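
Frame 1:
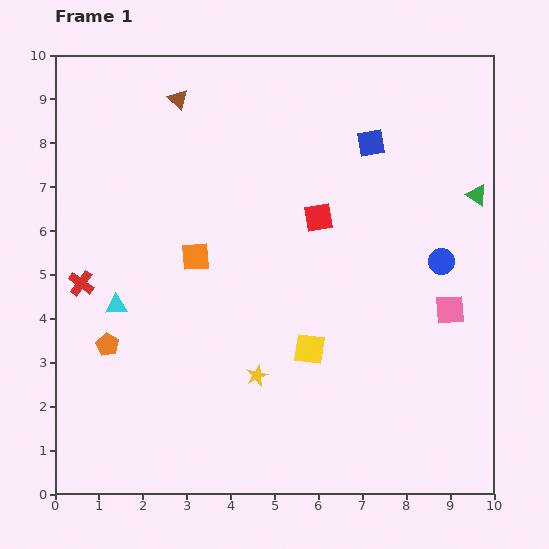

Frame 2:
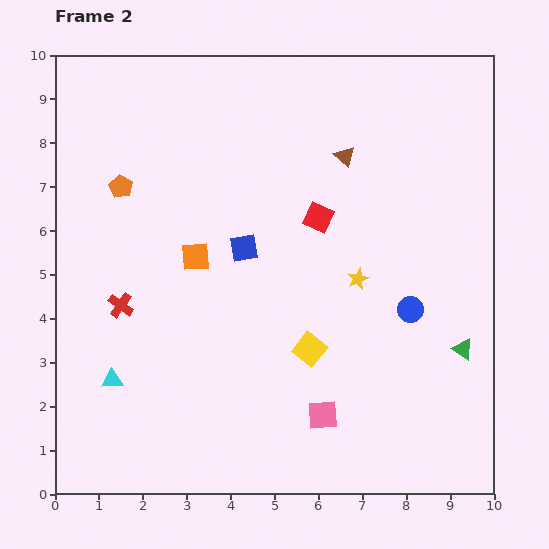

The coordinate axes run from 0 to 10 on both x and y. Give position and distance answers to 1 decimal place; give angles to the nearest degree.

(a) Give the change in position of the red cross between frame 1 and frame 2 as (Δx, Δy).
(0.9, -0.5)

The red cross was at (0.6, 4.8) in frame 1 and (1.5, 4.3) in frame 2.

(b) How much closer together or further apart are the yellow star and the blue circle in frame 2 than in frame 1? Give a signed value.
-3.5

Distance in frame 1: 4.9. Distance in frame 2: 1.4.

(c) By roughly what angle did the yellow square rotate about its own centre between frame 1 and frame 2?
32° clockwise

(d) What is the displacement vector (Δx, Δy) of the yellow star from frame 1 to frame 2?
(2.3, 2.2)

The yellow star was at (4.6, 2.7) in frame 1 and (6.9, 4.9) in frame 2.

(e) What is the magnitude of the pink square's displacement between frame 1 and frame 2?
3.8

The pink square moved from (9.0, 4.2) to (6.1, 1.8), a distance of √(2.9² + 2.4²) ≈ 3.8.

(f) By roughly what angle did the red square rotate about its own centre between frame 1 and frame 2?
35° clockwise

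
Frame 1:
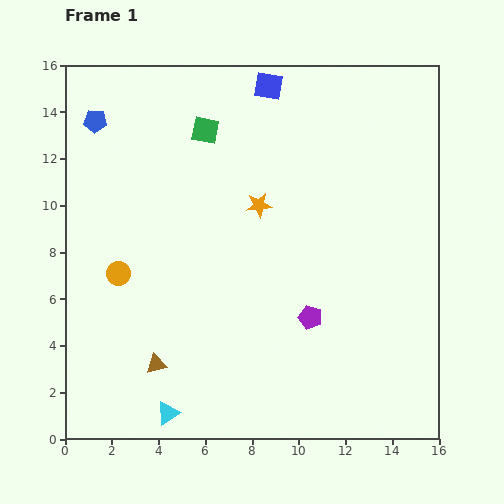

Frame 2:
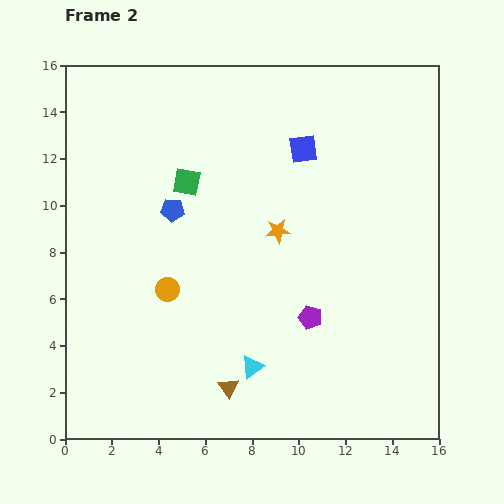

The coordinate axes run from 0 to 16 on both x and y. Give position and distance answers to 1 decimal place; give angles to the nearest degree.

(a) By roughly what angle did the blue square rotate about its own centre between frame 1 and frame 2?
17° counter-clockwise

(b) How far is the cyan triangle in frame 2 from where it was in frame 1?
4.1

The cyan triangle moved from (4.4, 1.1) to (8.0, 3.1), a distance of √(3.6² + 2.0²) ≈ 4.1.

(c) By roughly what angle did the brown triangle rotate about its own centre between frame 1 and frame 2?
50° counter-clockwise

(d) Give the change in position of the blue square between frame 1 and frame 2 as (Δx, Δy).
(1.5, -2.7)

The blue square was at (8.7, 15.1) in frame 1 and (10.2, 12.4) in frame 2.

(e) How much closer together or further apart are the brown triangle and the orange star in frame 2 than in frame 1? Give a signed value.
-1.1

Distance in frame 1: 8.1. Distance in frame 2: 7.0.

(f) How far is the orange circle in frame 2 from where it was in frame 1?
2.2

The orange circle moved from (2.3, 7.1) to (4.4, 6.4), a distance of √(2.1² + 0.7²) ≈ 2.2.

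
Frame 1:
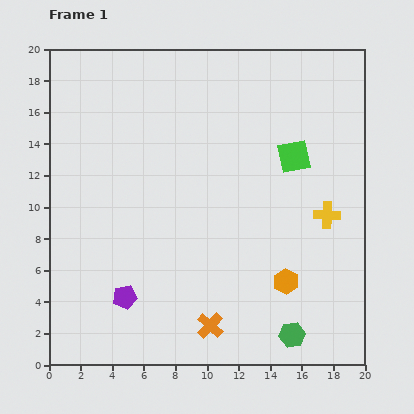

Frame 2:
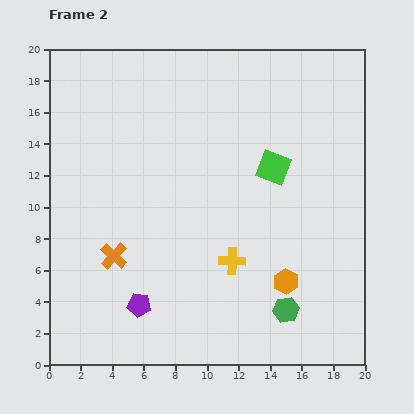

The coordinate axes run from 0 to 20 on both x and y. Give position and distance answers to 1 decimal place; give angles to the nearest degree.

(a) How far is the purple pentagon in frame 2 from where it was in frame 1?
1.0

The purple pentagon moved from (4.8, 4.3) to (5.7, 3.8), a distance of √(0.9² + 0.5²) ≈ 1.0.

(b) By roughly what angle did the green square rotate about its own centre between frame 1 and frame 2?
32° clockwise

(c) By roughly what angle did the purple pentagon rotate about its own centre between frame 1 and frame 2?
18° clockwise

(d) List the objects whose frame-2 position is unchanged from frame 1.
the orange hexagon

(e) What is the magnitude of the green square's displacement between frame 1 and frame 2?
1.5

The green square moved from (15.5, 13.2) to (14.2, 12.5), a distance of √(1.3² + 0.7²) ≈ 1.5.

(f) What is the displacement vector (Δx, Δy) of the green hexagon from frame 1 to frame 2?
(-0.4, 1.6)

The green hexagon was at (15.4, 1.9) in frame 1 and (15.0, 3.5) in frame 2.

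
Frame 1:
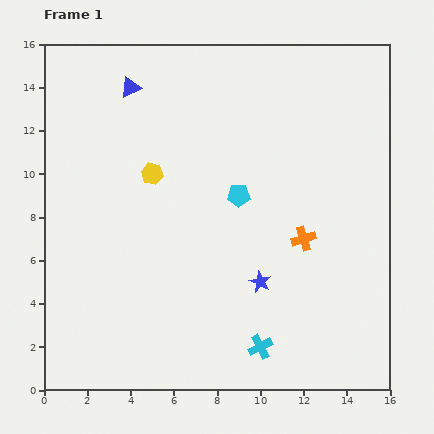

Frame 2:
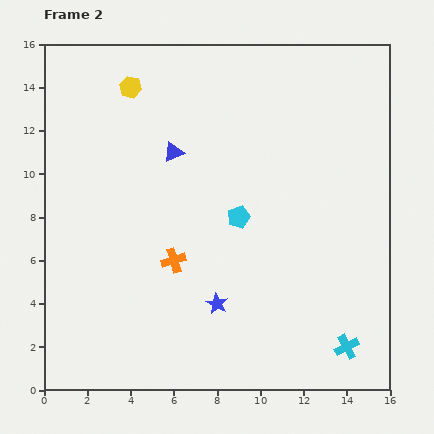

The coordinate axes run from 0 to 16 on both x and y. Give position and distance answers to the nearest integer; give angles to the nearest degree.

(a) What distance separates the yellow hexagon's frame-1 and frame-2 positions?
4

The yellow hexagon moved from (5, 10) to (4, 14), a distance of √(1² + 4²) ≈ 4.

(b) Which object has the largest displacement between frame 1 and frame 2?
the orange cross

(moved 6; next 4)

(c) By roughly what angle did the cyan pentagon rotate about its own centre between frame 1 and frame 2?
19° counter-clockwise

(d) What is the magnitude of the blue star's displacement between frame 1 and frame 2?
2

The blue star moved from (10, 5) to (8, 4), a distance of √(2² + 1²) ≈ 2.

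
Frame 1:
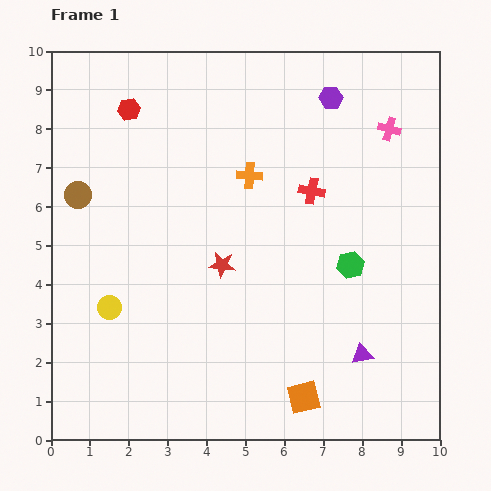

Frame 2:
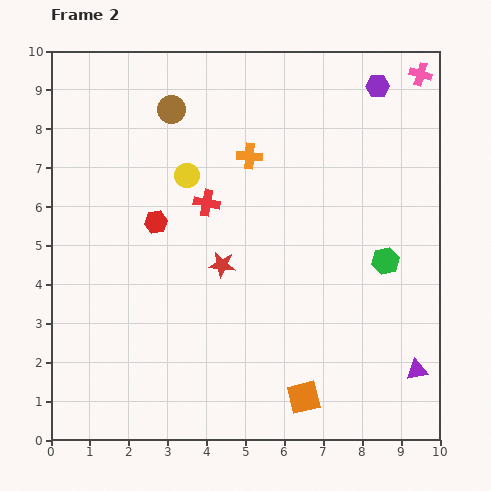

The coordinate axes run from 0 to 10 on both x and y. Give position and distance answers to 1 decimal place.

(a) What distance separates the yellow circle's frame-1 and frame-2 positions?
3.9

The yellow circle moved from (1.5, 3.4) to (3.5, 6.8), a distance of √(2.0² + 3.4²) ≈ 3.9.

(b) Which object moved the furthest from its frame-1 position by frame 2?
the yellow circle

(moved 3.9; next 3.3)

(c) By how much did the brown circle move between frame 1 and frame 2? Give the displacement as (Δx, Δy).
(2.4, 2.2)

The brown circle was at (0.7, 6.3) in frame 1 and (3.1, 8.5) in frame 2.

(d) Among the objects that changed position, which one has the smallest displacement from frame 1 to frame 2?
the orange cross

(moved 0.5)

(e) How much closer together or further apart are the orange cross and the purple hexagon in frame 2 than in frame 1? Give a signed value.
+0.9

Distance in frame 1: 2.9. Distance in frame 2: 3.8.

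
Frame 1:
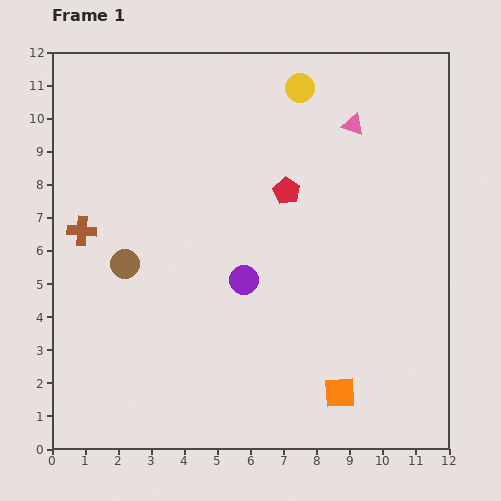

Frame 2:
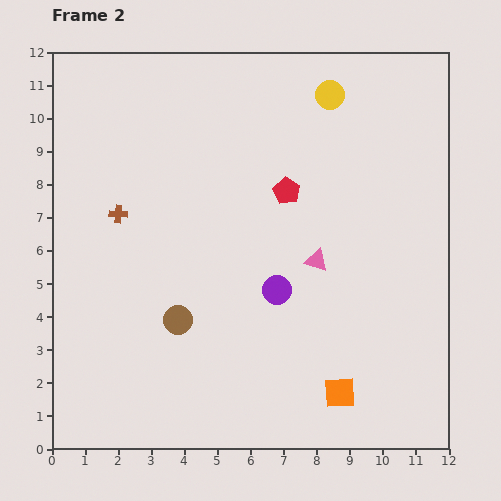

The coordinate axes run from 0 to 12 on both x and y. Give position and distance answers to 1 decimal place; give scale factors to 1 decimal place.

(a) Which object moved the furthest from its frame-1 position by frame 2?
the pink triangle

(moved 4.2; next 2.3)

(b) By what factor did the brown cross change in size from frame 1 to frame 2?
0.6×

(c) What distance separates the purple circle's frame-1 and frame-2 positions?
1.0

The purple circle moved from (5.8, 5.1) to (6.8, 4.8), a distance of √(1.0² + 0.3²) ≈ 1.0.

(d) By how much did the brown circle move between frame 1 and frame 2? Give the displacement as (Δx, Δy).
(1.6, -1.7)

The brown circle was at (2.2, 5.6) in frame 1 and (3.8, 3.9) in frame 2.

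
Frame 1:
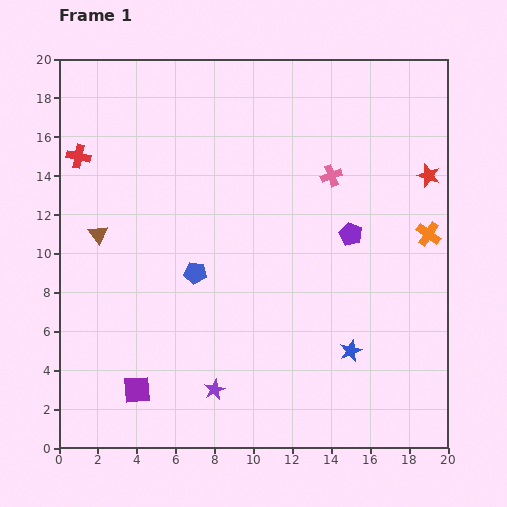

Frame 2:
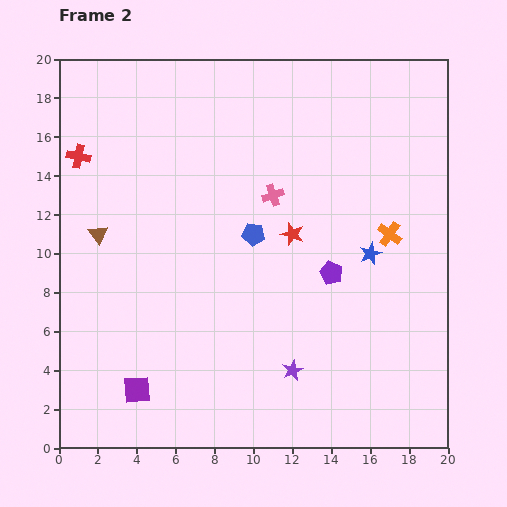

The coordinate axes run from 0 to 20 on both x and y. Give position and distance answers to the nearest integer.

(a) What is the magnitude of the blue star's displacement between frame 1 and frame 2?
5

The blue star moved from (15, 5) to (16, 10), a distance of √(1² + 5²) ≈ 5.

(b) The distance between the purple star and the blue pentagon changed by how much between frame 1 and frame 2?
+1

Distance in frame 1: 6. Distance in frame 2: 7.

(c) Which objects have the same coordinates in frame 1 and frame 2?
the red cross, the brown triangle, the purple square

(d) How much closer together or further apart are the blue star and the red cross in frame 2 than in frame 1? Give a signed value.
-1

Distance in frame 1: 17. Distance in frame 2: 16.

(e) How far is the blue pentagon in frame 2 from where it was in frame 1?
4

The blue pentagon moved from (7, 9) to (10, 11), a distance of √(3² + 2²) ≈ 4.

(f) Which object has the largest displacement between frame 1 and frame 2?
the red star

(moved 8; next 5)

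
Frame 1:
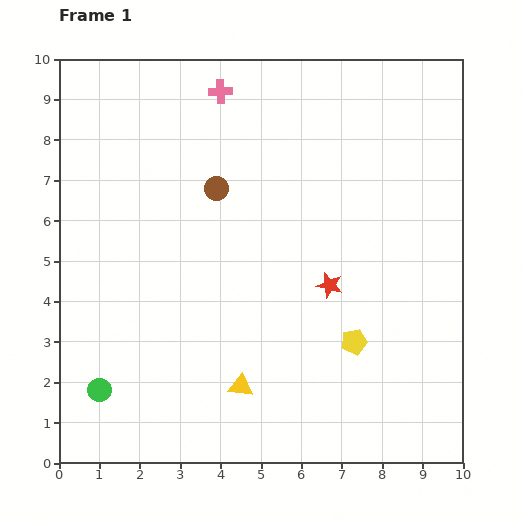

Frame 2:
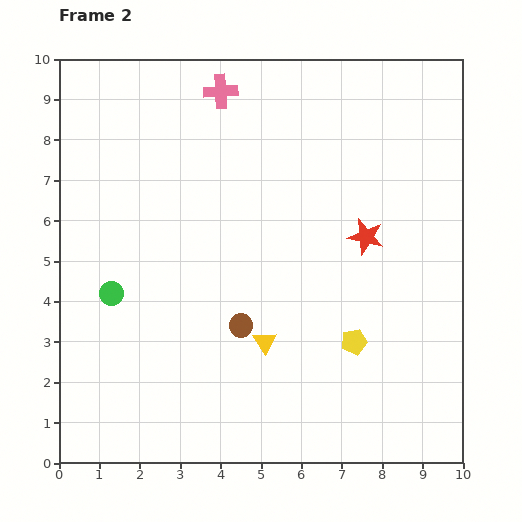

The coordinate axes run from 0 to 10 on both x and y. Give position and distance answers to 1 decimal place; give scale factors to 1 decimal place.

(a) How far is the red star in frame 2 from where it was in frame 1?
1.5

The red star moved from (6.7, 4.4) to (7.6, 5.6), a distance of √(0.9² + 1.2²) ≈ 1.5.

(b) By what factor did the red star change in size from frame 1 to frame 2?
1.4×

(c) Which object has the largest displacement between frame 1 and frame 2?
the brown circle

(moved 3.5; next 2.4)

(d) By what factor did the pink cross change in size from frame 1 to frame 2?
1.4×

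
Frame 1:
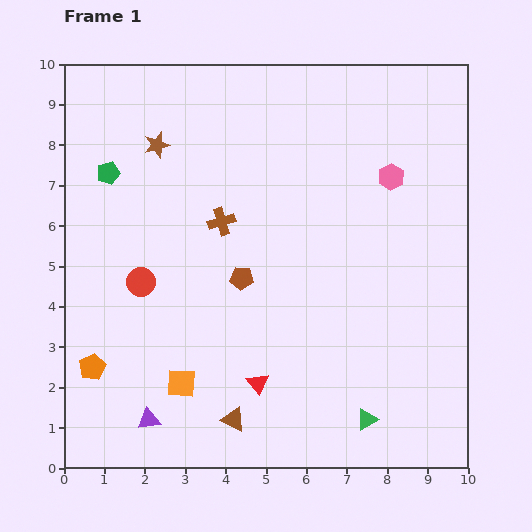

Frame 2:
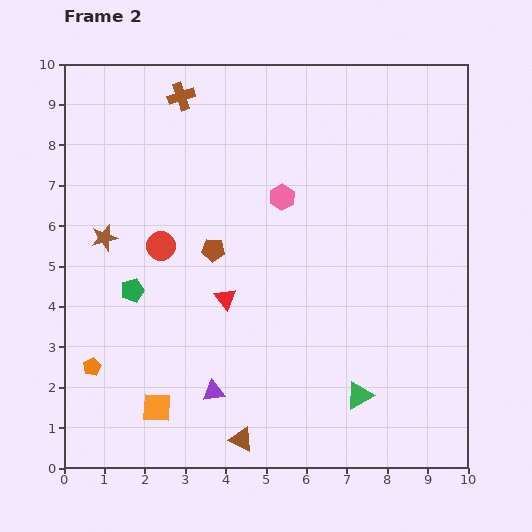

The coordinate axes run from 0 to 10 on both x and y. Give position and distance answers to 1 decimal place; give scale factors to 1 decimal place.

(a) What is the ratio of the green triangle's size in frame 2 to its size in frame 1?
1.3×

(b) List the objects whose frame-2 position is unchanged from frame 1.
the orange pentagon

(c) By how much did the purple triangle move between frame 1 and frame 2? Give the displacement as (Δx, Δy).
(1.6, 0.7)

The purple triangle was at (2.1, 1.2) in frame 1 and (3.7, 1.9) in frame 2.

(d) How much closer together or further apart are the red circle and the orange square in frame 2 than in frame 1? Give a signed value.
+1.3

Distance in frame 1: 2.7. Distance in frame 2: 4.0.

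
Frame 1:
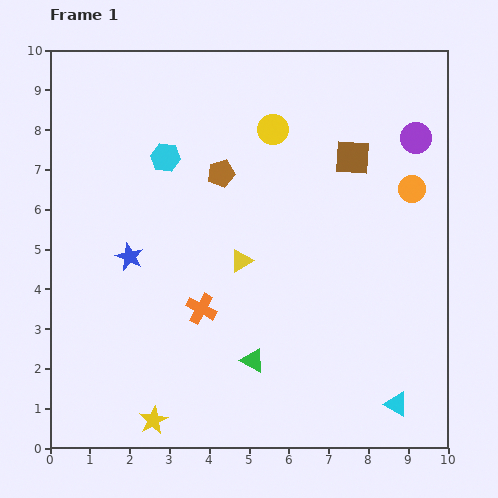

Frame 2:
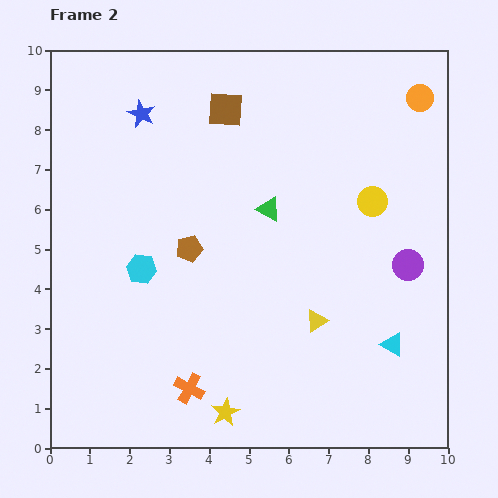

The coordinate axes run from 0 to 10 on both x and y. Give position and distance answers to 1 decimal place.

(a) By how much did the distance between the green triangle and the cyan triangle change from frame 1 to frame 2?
+0.8

Distance in frame 1: 3.8. Distance in frame 2: 4.6.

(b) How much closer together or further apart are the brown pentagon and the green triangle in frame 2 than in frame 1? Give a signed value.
-2.6

Distance in frame 1: 4.8. Distance in frame 2: 2.2.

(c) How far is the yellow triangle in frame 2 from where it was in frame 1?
2.4

The yellow triangle moved from (4.8, 4.7) to (6.7, 3.2), a distance of √(1.9² + 1.5²) ≈ 2.4.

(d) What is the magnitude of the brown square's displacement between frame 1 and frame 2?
3.4

The brown square moved from (7.6, 7.3) to (4.4, 8.5), a distance of √(3.2² + 1.2²) ≈ 3.4.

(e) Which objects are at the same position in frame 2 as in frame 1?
none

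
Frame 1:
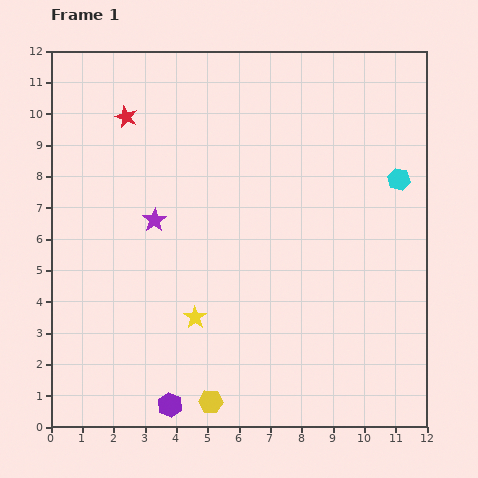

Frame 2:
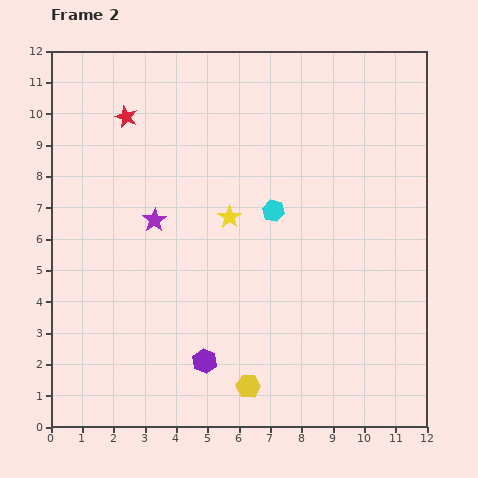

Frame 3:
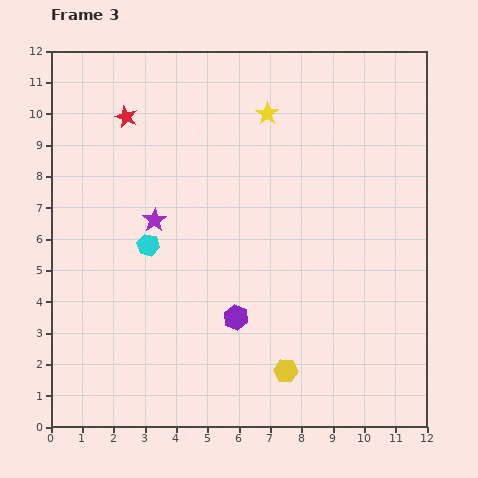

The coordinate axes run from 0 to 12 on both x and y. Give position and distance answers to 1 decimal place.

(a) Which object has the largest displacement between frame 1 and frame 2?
the cyan hexagon

(moved 4.1; next 3.4)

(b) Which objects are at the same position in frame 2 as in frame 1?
the red star, the purple star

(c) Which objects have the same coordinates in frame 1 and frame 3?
the red star, the purple star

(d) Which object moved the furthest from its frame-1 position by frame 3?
the cyan hexagon

(moved 8.3; next 6.9)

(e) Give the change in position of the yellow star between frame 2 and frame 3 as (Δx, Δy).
(1.2, 3.3)

The yellow star was at (5.7, 6.7) in frame 2 and (6.9, 10.0) in frame 3.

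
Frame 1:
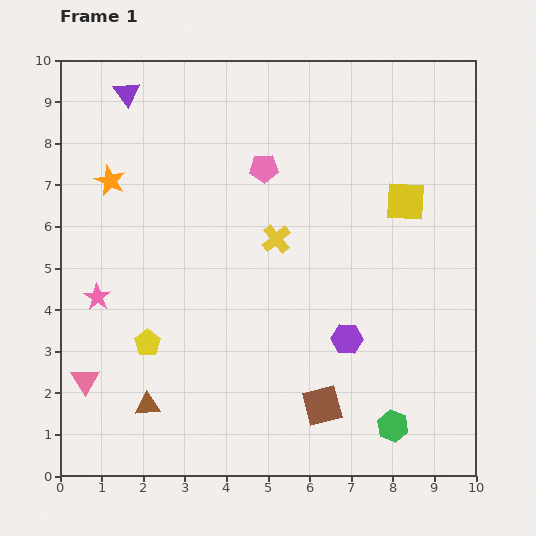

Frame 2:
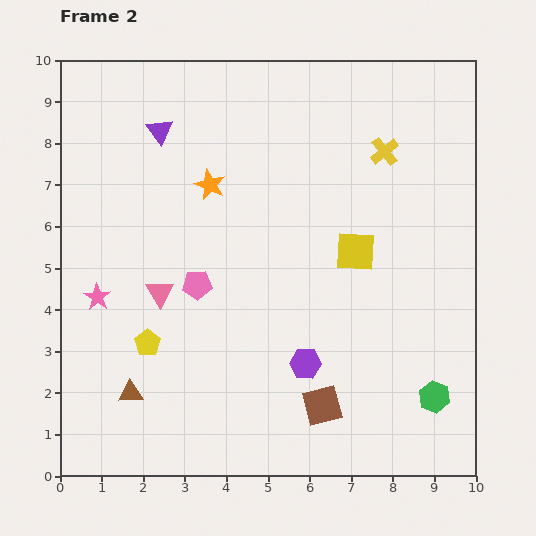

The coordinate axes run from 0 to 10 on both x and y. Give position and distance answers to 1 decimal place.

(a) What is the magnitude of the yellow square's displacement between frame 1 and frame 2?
1.7

The yellow square moved from (8.3, 6.6) to (7.1, 5.4), a distance of √(1.2² + 1.2²) ≈ 1.7.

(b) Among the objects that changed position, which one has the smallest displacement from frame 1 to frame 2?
the brown triangle

(moved 0.5)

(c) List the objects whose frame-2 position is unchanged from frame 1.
the pink star, the yellow pentagon, the brown square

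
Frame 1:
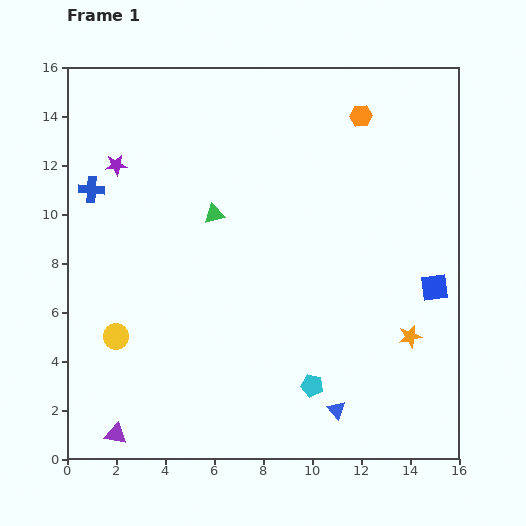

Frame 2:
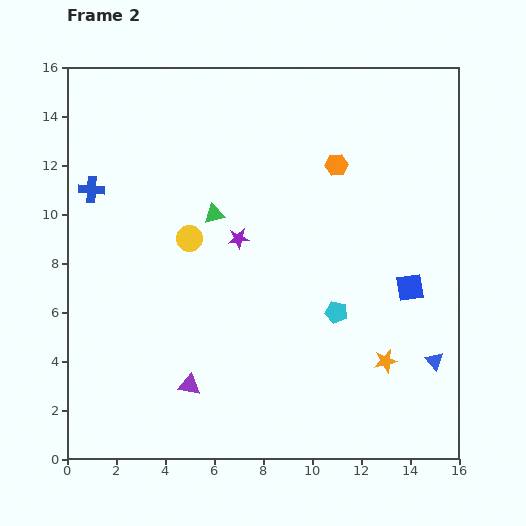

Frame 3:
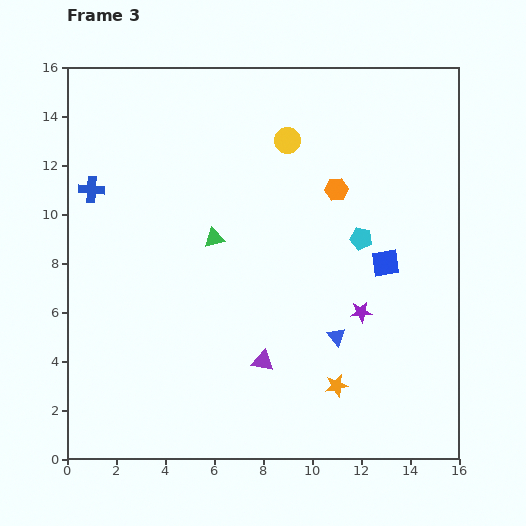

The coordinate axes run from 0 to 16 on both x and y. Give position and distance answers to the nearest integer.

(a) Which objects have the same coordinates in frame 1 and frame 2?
the green triangle, the blue cross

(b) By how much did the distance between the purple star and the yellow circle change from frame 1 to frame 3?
+1

Distance in frame 1: 7. Distance in frame 3: 8.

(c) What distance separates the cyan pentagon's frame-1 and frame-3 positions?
6

The cyan pentagon moved from (10, 3) to (12, 9), a distance of √(2² + 6²) ≈ 6.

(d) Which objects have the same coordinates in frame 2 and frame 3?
the blue cross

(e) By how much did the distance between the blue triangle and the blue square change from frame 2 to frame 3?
+1

Distance in frame 2: 3. Distance in frame 3: 4.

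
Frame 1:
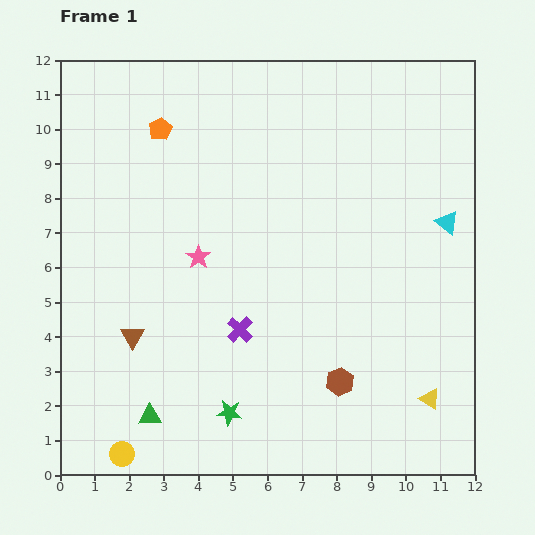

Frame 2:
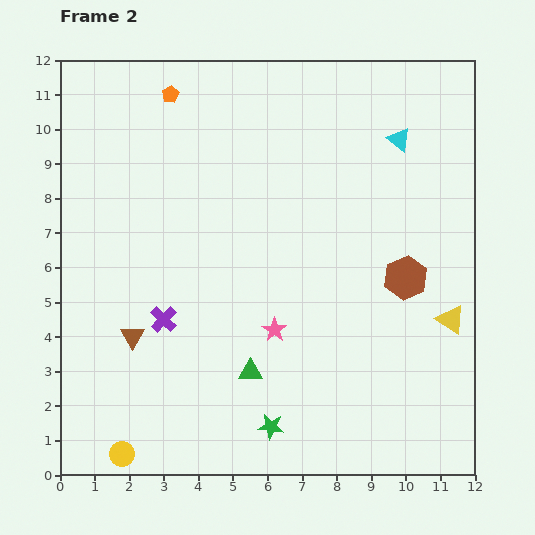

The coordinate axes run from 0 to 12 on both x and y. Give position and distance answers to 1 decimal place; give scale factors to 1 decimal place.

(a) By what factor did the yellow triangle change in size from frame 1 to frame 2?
1.4×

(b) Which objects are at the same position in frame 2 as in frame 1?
the brown triangle, the yellow circle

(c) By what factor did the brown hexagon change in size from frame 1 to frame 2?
1.6×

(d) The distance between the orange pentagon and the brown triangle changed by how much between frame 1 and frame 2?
+1.0

Distance in frame 1: 6.1. Distance in frame 2: 7.1.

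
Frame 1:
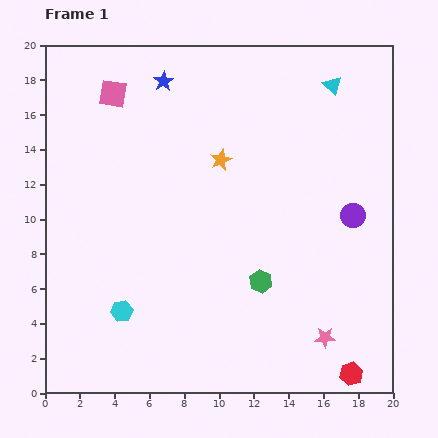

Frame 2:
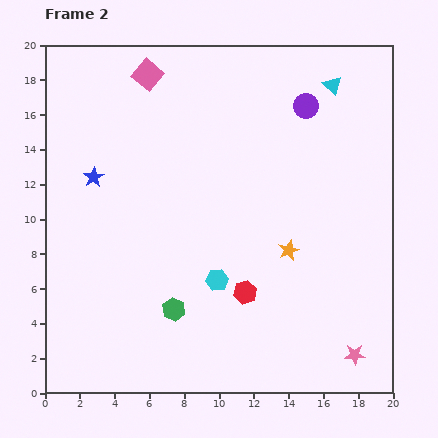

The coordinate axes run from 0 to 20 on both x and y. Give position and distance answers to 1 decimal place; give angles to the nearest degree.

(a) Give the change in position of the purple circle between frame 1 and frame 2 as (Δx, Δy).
(-2.7, 6.3)

The purple circle was at (17.7, 10.2) in frame 1 and (15.0, 16.5) in frame 2.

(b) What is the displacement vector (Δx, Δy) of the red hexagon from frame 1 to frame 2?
(-6.1, 4.7)

The red hexagon was at (17.6, 1.1) in frame 1 and (11.5, 5.8) in frame 2.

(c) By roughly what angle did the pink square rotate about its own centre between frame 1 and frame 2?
31° clockwise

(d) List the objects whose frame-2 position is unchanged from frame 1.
the cyan triangle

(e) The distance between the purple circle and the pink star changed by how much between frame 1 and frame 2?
+7.4

Distance in frame 1: 7.2. Distance in frame 2: 14.6.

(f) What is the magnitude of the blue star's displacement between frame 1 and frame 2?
6.8

The blue star moved from (6.8, 17.9) to (2.8, 12.4), a distance of √(4.0² + 5.5²) ≈ 6.8.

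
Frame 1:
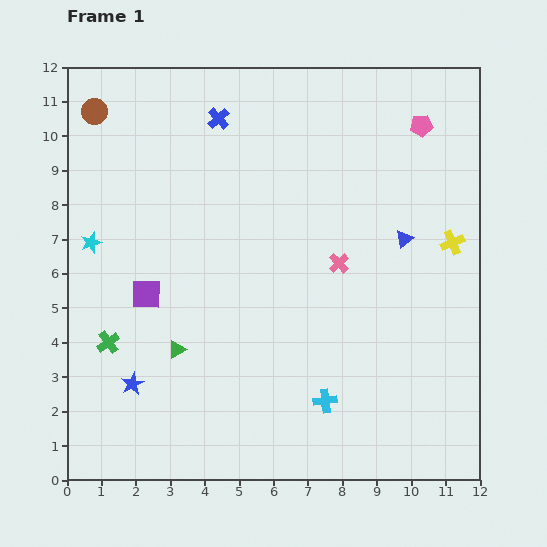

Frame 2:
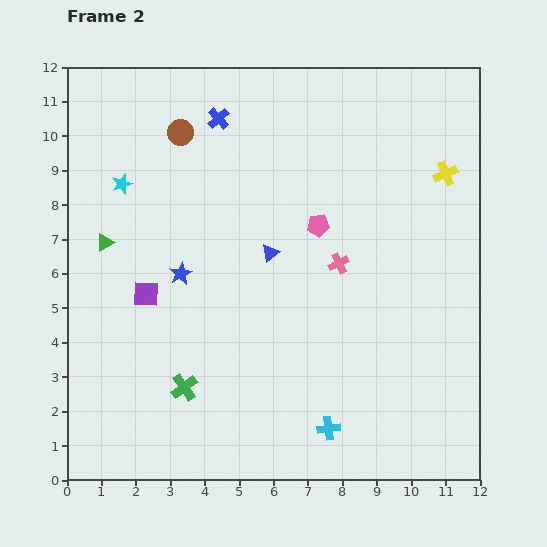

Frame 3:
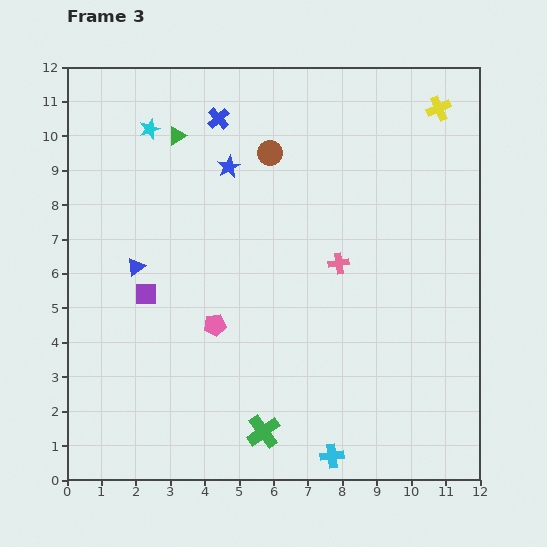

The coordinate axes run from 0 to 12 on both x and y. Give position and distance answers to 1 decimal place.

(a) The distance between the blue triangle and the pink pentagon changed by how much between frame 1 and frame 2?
-1.7

Distance in frame 1: 3.3. Distance in frame 2: 1.6.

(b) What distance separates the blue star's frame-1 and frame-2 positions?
3.5

The blue star moved from (1.9, 2.8) to (3.3, 6.0), a distance of √(1.4² + 3.2²) ≈ 3.5.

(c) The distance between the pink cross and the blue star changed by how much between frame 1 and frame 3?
-2.6

Distance in frame 1: 6.9. Distance in frame 3: 4.3.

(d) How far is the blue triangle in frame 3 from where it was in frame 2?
3.9

The blue triangle moved from (5.9, 6.6) to (2.0, 6.2), a distance of √(3.9² + 0.4²) ≈ 3.9.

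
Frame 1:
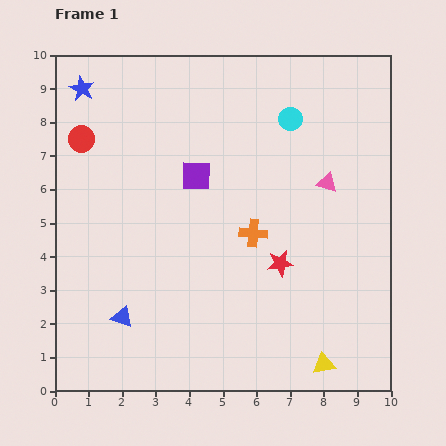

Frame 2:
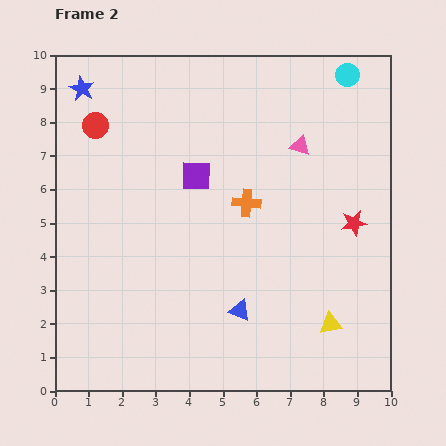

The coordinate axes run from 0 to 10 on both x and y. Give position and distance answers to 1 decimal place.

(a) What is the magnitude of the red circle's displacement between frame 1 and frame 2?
0.6

The red circle moved from (0.8, 7.5) to (1.2, 7.9), a distance of √(0.4² + 0.4²) ≈ 0.6.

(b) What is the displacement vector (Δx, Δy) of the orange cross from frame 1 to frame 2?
(-0.2, 0.9)

The orange cross was at (5.9, 4.7) in frame 1 and (5.7, 5.6) in frame 2.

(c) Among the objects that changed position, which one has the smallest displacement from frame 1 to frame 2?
the red circle

(moved 0.6)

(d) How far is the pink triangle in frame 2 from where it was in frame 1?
1.4

The pink triangle moved from (8.1, 6.2) to (7.3, 7.3), a distance of √(0.8² + 1.1²) ≈ 1.4.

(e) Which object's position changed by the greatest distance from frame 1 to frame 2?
the blue triangle

(moved 3.5; next 2.5)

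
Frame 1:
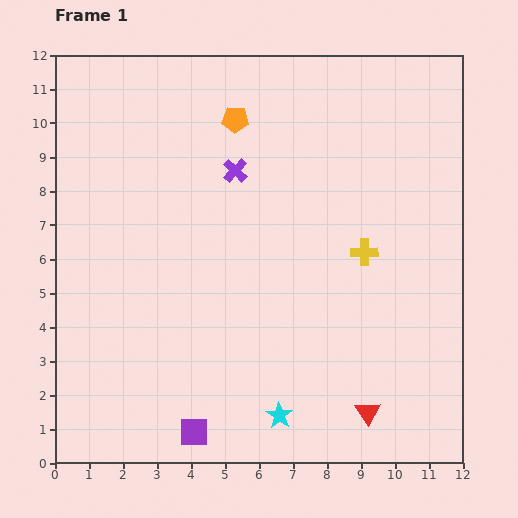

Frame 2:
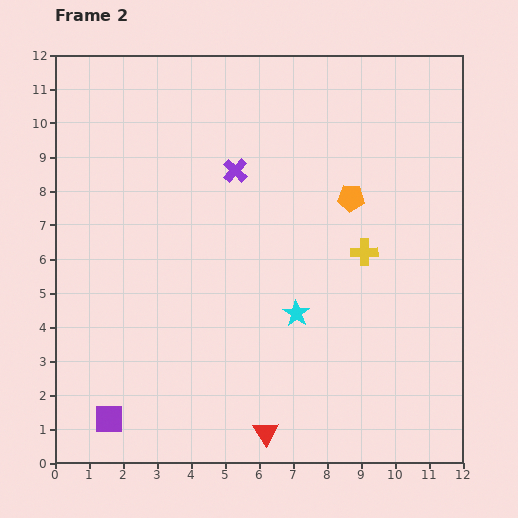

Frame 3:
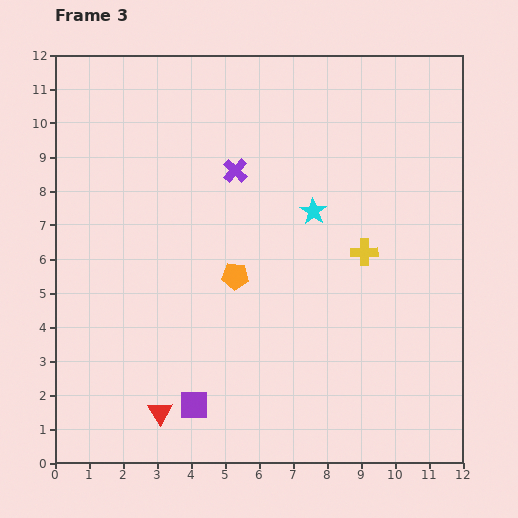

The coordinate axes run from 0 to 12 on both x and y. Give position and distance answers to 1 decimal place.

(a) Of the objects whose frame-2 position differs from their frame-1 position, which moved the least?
the purple square

(moved 2.5)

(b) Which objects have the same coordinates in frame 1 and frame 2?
the purple cross, the yellow cross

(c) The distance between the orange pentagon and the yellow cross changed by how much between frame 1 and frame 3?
-1.5

Distance in frame 1: 5.4. Distance in frame 3: 3.9.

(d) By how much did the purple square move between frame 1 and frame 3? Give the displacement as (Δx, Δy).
(0.0, 0.8)

The purple square was at (4.1, 0.9) in frame 1 and (4.1, 1.7) in frame 3.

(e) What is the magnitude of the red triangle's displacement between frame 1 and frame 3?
6.1

The red triangle moved from (9.2, 1.5) to (3.1, 1.5), a distance of √(6.1² + 0.0²) ≈ 6.1.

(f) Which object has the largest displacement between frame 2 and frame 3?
the orange pentagon

(moved 4.1; next 3.2)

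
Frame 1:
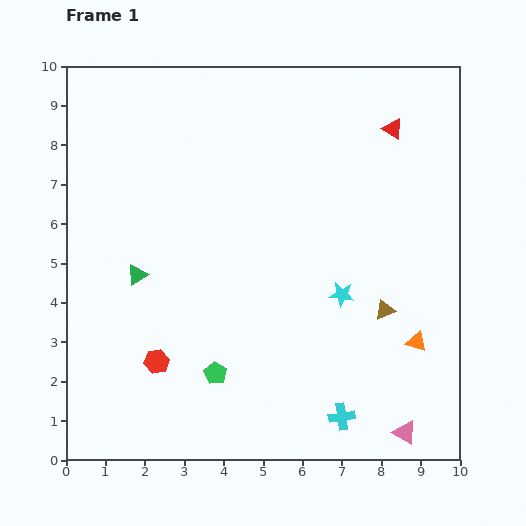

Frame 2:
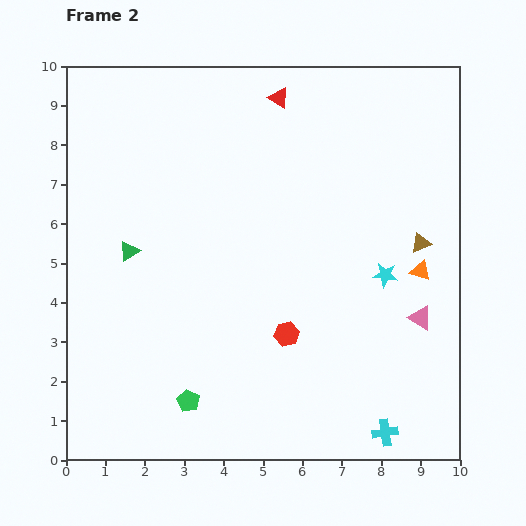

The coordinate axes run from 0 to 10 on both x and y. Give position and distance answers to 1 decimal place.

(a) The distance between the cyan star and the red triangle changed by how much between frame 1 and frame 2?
+0.8

Distance in frame 1: 4.4. Distance in frame 2: 5.2.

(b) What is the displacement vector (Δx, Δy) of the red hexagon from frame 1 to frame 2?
(3.3, 0.7)

The red hexagon was at (2.3, 2.5) in frame 1 and (5.6, 3.2) in frame 2.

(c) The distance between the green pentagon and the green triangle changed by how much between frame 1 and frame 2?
+0.9

Distance in frame 1: 3.2. Distance in frame 2: 4.1.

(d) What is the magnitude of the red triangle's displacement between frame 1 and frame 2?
3.0

The red triangle moved from (8.3, 8.4) to (5.4, 9.2), a distance of √(2.9² + 0.8²) ≈ 3.0.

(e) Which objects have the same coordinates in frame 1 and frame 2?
none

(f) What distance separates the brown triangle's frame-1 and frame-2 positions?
1.9

The brown triangle moved from (8.1, 3.8) to (9.0, 5.5), a distance of √(0.9² + 1.7²) ≈ 1.9.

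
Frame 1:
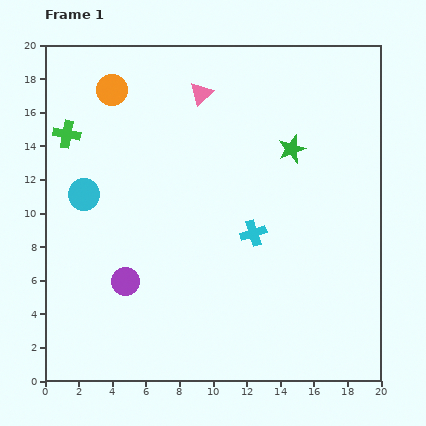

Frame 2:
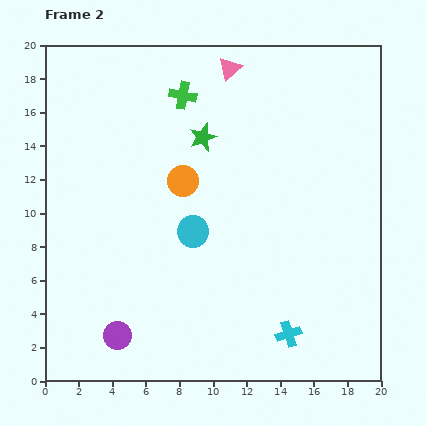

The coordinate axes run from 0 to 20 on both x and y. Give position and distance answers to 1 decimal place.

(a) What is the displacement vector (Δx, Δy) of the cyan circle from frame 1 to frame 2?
(6.5, -2.2)

The cyan circle was at (2.3, 11.1) in frame 1 and (8.8, 8.9) in frame 2.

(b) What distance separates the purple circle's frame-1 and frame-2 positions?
3.2

The purple circle moved from (4.8, 5.9) to (4.3, 2.7), a distance of √(0.5² + 3.2²) ≈ 3.2.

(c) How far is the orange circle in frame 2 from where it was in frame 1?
6.8

The orange circle moved from (4.0, 17.3) to (8.2, 11.9), a distance of √(4.2² + 5.4²) ≈ 6.8.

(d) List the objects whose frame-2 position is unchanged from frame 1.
none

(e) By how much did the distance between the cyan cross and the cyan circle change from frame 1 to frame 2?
-2.1

Distance in frame 1: 10.4. Distance in frame 2: 8.3.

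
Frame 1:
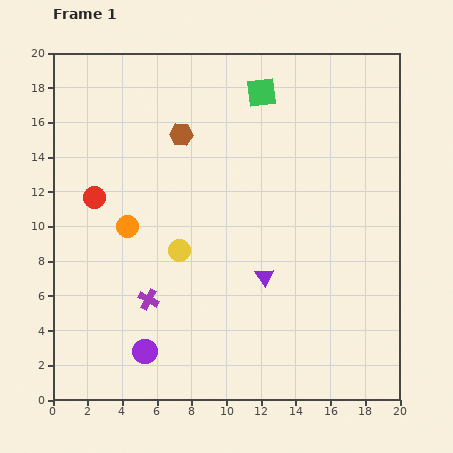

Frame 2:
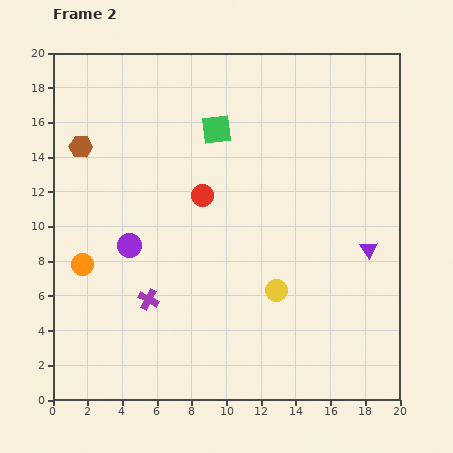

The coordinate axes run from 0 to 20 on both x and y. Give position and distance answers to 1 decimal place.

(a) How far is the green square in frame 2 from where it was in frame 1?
3.3

The green square moved from (12.0, 17.7) to (9.4, 15.6), a distance of √(2.6² + 2.1²) ≈ 3.3.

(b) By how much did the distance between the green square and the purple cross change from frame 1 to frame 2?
-3.1

Distance in frame 1: 13.6. Distance in frame 2: 10.5.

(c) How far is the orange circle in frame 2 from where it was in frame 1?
3.4

The orange circle moved from (4.3, 10.0) to (1.7, 7.8), a distance of √(2.6² + 2.2²) ≈ 3.4.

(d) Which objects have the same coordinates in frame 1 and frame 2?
the purple cross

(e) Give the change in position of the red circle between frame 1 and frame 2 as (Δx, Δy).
(6.2, 0.1)

The red circle was at (2.4, 11.7) in frame 1 and (8.6, 11.8) in frame 2.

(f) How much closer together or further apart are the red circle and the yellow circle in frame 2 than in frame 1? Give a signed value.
+1.2

Distance in frame 1: 5.8. Distance in frame 2: 7.0.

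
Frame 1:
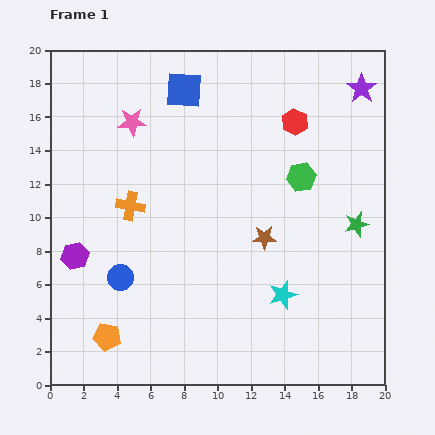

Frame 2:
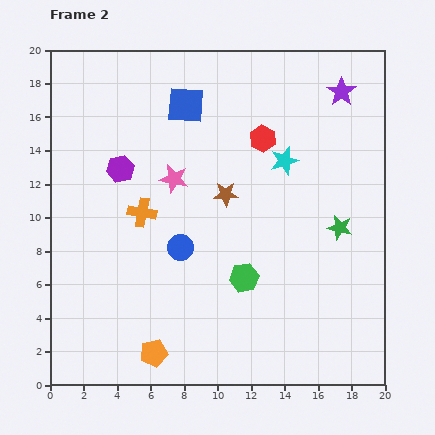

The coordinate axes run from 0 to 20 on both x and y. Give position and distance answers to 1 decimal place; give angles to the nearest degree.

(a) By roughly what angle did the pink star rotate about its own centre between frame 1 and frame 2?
16° clockwise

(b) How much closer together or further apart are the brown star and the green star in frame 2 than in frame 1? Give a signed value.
+1.5

Distance in frame 1: 5.6. Distance in frame 2: 7.1.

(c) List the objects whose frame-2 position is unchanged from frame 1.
none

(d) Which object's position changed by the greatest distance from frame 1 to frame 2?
the cyan star

(moved 8.0; next 6.9)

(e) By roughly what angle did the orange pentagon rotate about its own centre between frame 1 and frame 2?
21° counter-clockwise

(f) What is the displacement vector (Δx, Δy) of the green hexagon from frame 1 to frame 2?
(-3.4, -6.0)

The green hexagon was at (15.0, 12.4) in frame 1 and (11.6, 6.4) in frame 2.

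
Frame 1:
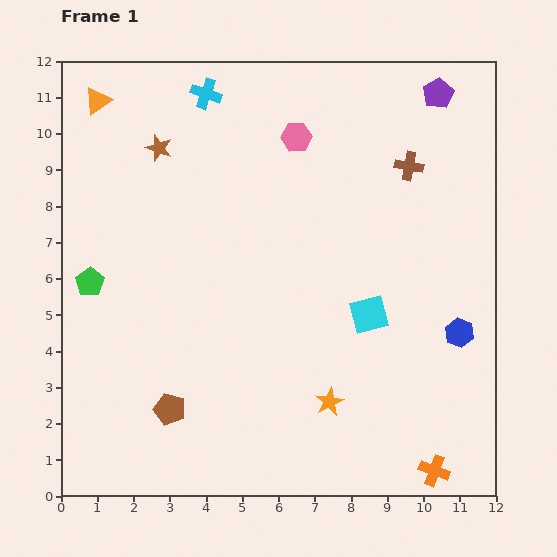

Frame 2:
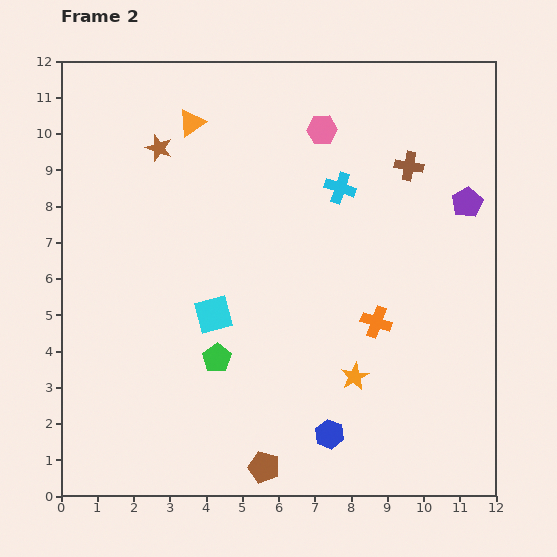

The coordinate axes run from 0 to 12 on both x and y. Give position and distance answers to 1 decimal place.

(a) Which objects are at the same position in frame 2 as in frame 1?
the brown cross, the brown star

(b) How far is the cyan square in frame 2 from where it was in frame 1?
4.3

The cyan square moved from (8.5, 5.0) to (4.2, 5.0), a distance of √(4.3² + 0.0²) ≈ 4.3.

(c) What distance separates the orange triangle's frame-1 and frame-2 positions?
2.7

The orange triangle moved from (1.0, 10.9) to (3.6, 10.3), a distance of √(2.6² + 0.6²) ≈ 2.7.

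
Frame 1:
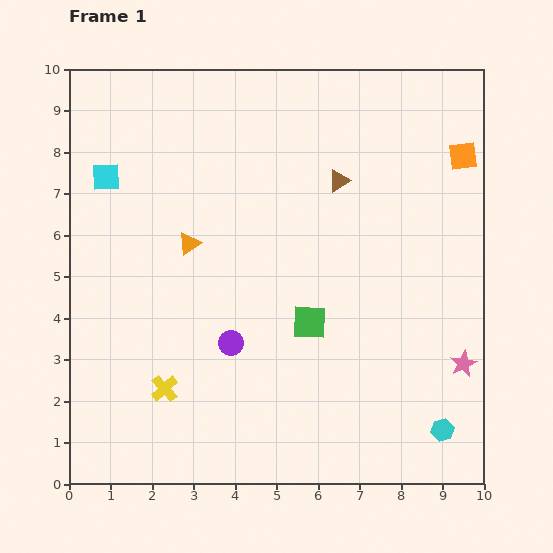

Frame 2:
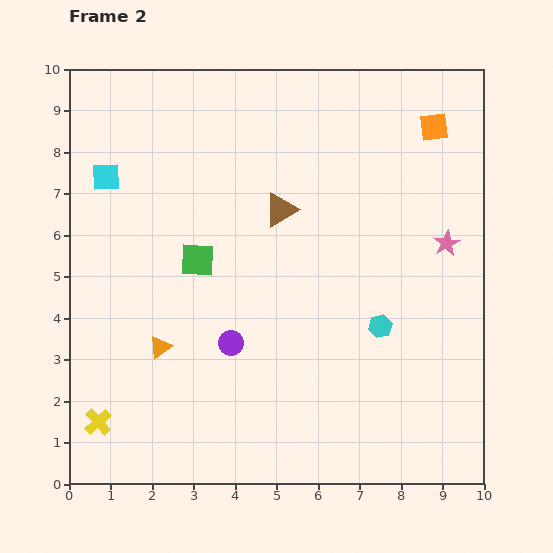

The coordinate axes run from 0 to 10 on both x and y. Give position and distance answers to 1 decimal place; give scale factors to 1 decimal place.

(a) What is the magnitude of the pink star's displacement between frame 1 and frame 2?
2.9

The pink star moved from (9.5, 2.9) to (9.1, 5.8), a distance of √(0.4² + 2.9²) ≈ 2.9.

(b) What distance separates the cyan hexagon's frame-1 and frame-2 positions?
2.9

The cyan hexagon moved from (9.0, 1.3) to (7.5, 3.8), a distance of √(1.5² + 2.5²) ≈ 2.9.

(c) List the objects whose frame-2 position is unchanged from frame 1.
the purple circle, the cyan square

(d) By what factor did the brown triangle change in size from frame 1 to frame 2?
1.5×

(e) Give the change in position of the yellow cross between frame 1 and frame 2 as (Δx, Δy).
(-1.6, -0.8)

The yellow cross was at (2.3, 2.3) in frame 1 and (0.7, 1.5) in frame 2.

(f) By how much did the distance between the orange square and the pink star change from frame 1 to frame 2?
-2.2

Distance in frame 1: 5.0. Distance in frame 2: 2.8.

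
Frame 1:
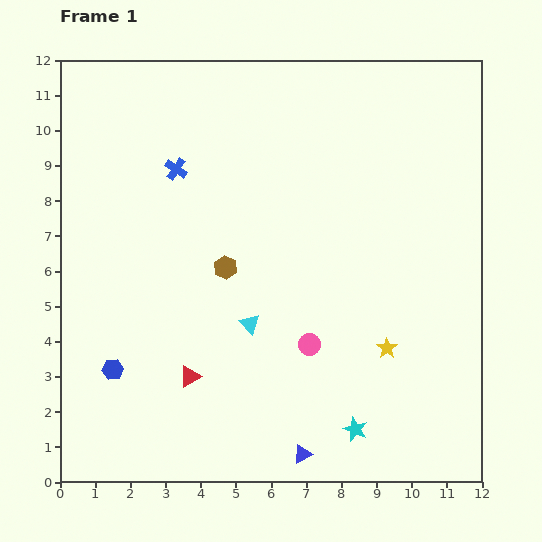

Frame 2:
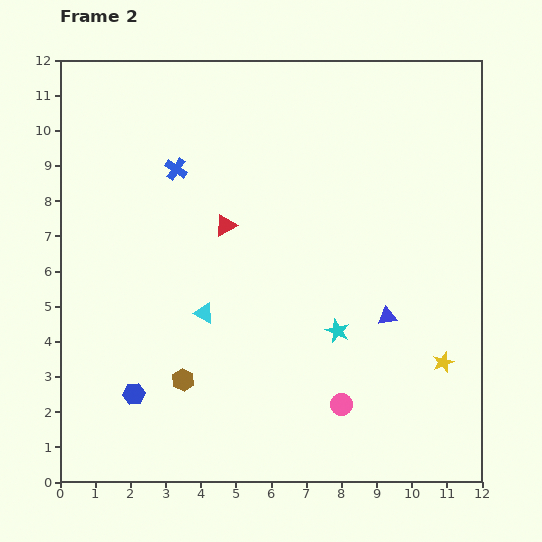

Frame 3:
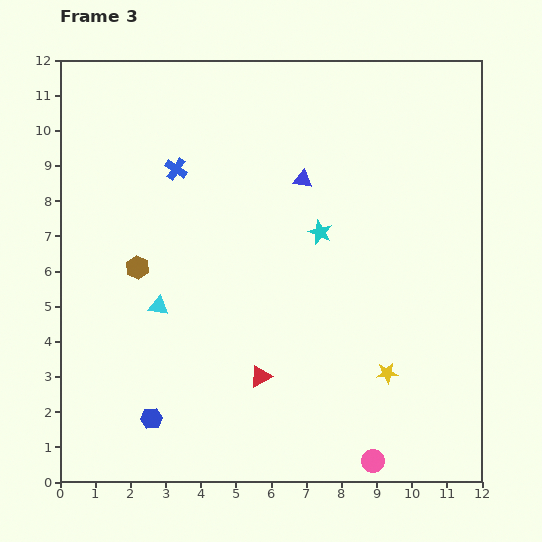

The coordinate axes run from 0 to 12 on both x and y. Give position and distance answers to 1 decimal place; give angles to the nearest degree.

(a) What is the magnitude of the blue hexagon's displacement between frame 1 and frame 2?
0.9

The blue hexagon moved from (1.5, 3.2) to (2.1, 2.5), a distance of √(0.6² + 0.7²) ≈ 0.9.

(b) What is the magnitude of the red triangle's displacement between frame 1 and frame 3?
2.0

The red triangle moved from (3.7, 3.0) to (5.7, 3.0), a distance of √(2.0² + 0.0²) ≈ 2.0.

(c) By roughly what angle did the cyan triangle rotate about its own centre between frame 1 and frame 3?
40° counter-clockwise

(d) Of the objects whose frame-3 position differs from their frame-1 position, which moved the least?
the yellow star

(moved 0.7)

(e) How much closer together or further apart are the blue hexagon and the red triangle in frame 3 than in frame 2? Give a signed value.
-2.2

Distance in frame 2: 5.5. Distance in frame 3: 3.3.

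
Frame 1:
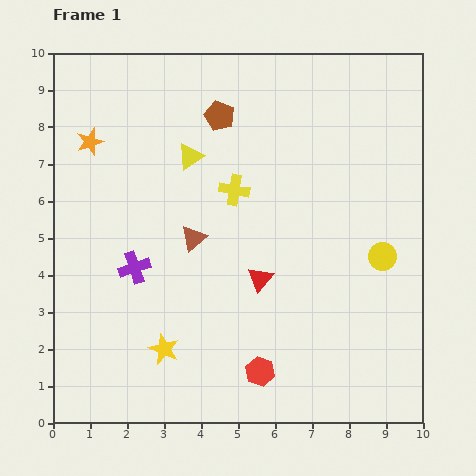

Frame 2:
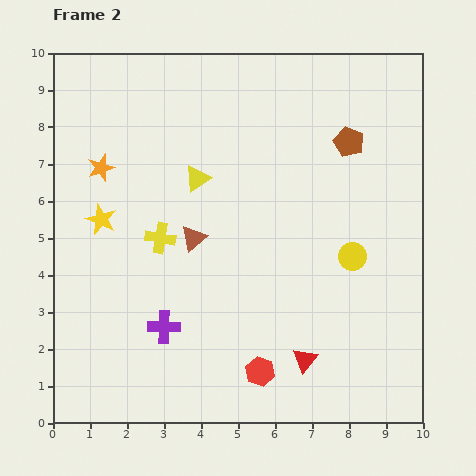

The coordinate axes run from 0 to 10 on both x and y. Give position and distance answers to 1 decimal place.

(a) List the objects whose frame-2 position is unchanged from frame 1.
the brown triangle, the red hexagon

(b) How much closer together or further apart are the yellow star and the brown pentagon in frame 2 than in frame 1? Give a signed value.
+0.5

Distance in frame 1: 6.5. Distance in frame 2: 7.0.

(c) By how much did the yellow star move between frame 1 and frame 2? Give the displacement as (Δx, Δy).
(-1.7, 3.5)

The yellow star was at (3.0, 2.0) in frame 1 and (1.3, 5.5) in frame 2.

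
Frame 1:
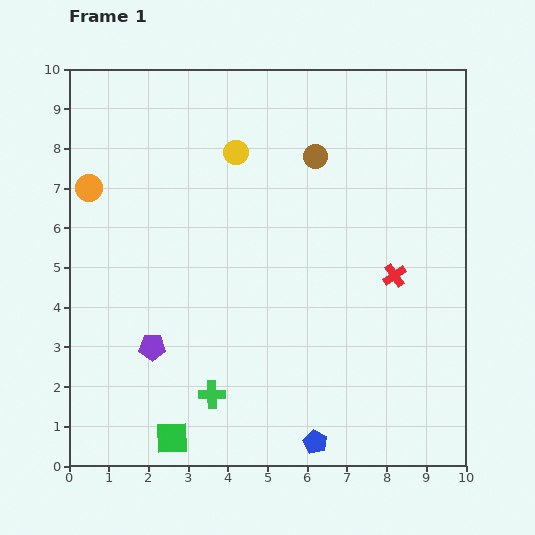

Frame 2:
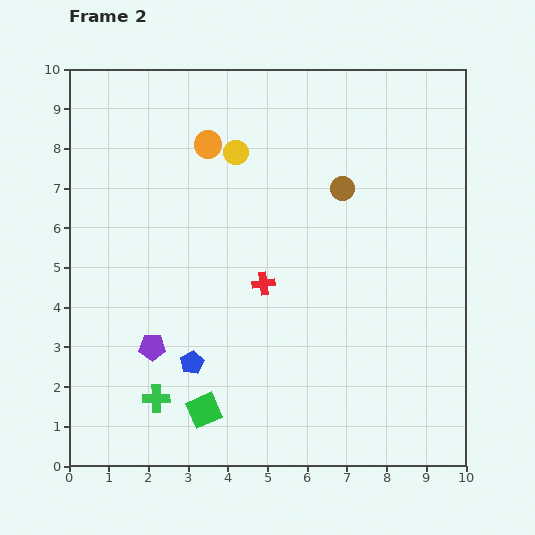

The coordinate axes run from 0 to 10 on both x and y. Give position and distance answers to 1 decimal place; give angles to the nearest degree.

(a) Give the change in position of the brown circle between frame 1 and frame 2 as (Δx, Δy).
(0.7, -0.8)

The brown circle was at (6.2, 7.8) in frame 1 and (6.9, 7.0) in frame 2.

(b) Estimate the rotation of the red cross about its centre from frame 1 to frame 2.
29° clockwise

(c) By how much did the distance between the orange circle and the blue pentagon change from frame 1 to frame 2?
-3.1

Distance in frame 1: 8.6. Distance in frame 2: 5.5.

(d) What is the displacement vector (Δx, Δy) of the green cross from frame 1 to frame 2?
(-1.4, -0.1)

The green cross was at (3.6, 1.8) in frame 1 and (2.2, 1.7) in frame 2.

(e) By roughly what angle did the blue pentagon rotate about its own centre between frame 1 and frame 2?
18° clockwise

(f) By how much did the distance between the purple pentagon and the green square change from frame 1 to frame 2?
-0.3

Distance in frame 1: 2.4. Distance in frame 2: 2.1.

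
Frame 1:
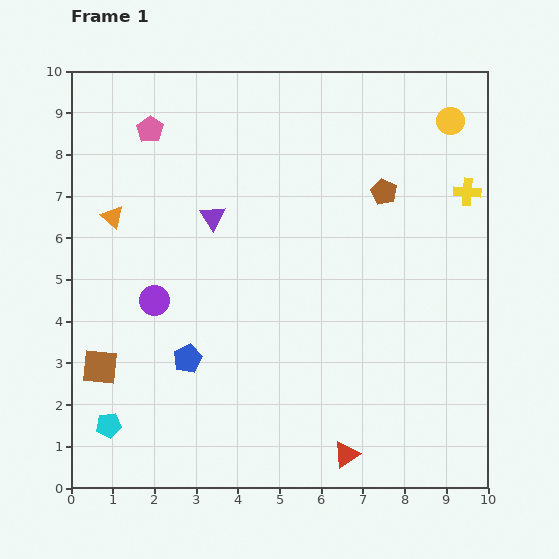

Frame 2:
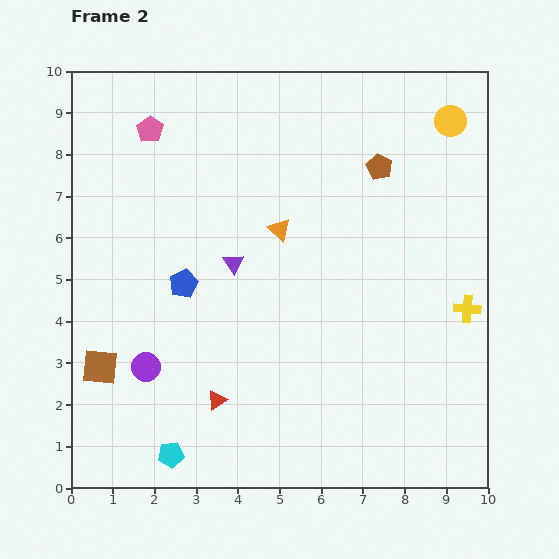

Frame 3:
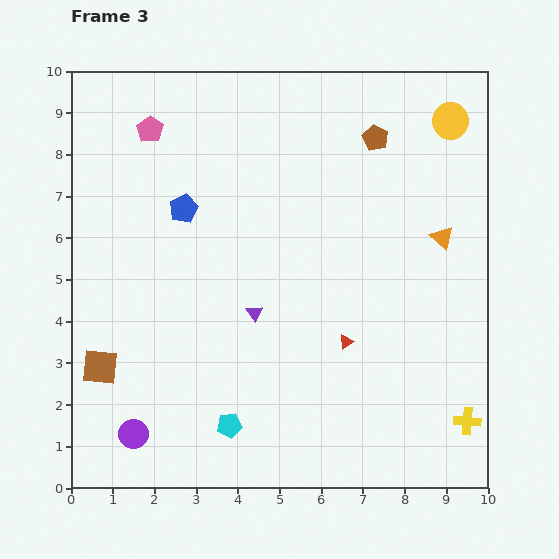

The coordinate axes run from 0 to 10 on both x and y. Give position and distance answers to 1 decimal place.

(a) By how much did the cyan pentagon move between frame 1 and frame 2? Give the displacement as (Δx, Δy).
(1.5, -0.7)

The cyan pentagon was at (0.9, 1.5) in frame 1 and (2.4, 0.8) in frame 2.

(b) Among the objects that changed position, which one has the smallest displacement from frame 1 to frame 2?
the brown pentagon

(moved 0.6)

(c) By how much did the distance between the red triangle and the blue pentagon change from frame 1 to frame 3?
+0.6

Distance in frame 1: 4.4. Distance in frame 3: 5.0.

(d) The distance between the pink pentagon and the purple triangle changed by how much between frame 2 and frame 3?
+1.3

Distance in frame 2: 3.8. Distance in frame 3: 5.1.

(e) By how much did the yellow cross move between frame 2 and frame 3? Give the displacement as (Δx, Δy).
(0.0, -2.7)

The yellow cross was at (9.5, 4.3) in frame 2 and (9.5, 1.6) in frame 3.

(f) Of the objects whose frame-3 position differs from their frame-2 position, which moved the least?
the brown pentagon

(moved 0.7)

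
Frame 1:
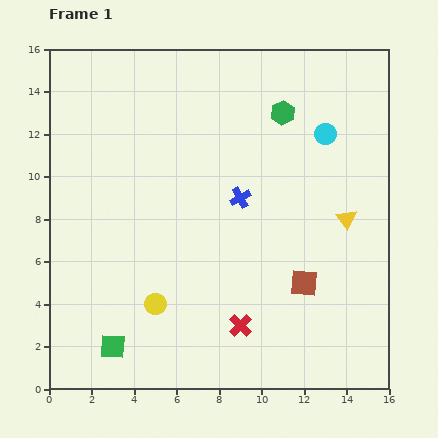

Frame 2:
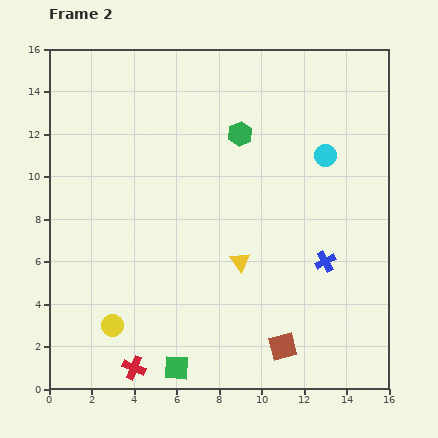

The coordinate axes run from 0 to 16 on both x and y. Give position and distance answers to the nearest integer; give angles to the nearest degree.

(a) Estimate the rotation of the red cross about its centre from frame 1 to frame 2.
24° counter-clockwise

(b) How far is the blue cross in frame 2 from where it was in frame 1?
5

The blue cross moved from (9, 9) to (13, 6), a distance of √(4² + 3²) ≈ 5.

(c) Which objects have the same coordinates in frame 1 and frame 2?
none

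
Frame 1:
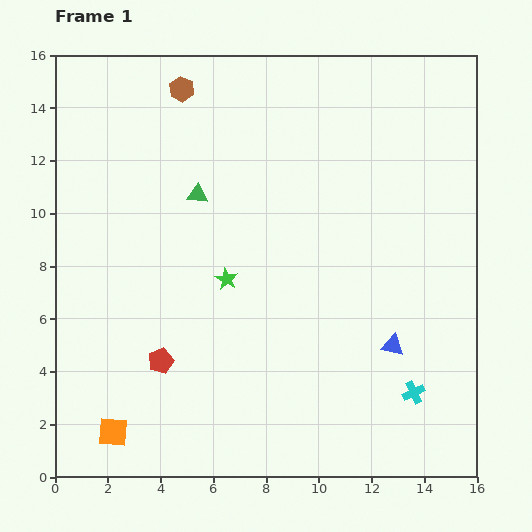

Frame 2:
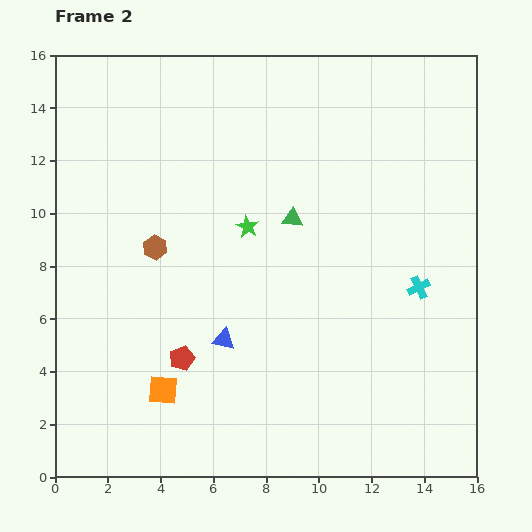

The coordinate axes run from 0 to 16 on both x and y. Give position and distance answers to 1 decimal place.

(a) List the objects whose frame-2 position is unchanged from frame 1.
none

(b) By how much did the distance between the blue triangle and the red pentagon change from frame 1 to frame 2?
-7.1

Distance in frame 1: 8.8. Distance in frame 2: 1.7.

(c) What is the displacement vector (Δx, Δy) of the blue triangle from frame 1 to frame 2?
(-6.4, 0.2)

The blue triangle was at (12.8, 5.0) in frame 1 and (6.4, 5.2) in frame 2.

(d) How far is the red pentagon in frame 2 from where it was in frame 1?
0.8

The red pentagon moved from (4.0, 4.4) to (4.8, 4.5), a distance of √(0.8² + 0.1²) ≈ 0.8.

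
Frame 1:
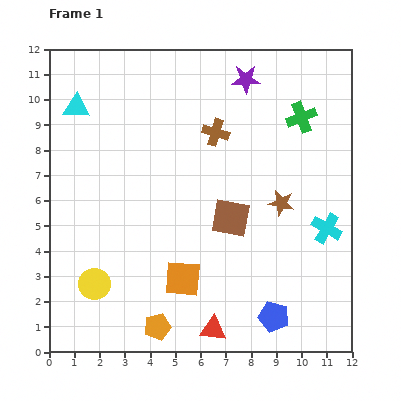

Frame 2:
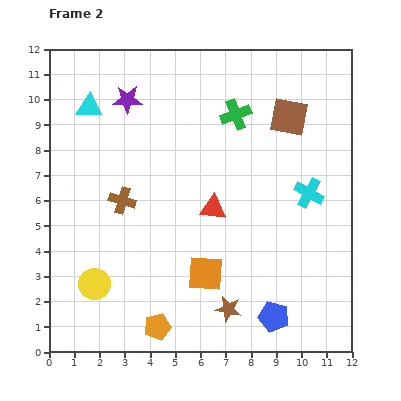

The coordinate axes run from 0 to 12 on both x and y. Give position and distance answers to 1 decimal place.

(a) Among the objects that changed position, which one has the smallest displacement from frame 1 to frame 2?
the cyan triangle

(moved 0.5)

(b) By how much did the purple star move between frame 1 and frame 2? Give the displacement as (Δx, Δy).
(-4.7, -0.8)

The purple star was at (7.8, 10.8) in frame 1 and (3.1, 10.0) in frame 2.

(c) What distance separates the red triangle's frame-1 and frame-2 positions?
4.8

The red triangle moved from (6.5, 0.9) to (6.5, 5.7), a distance of √(0.0² + 4.8²) ≈ 4.8.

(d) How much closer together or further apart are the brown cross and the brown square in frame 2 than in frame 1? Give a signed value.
+3.9

Distance in frame 1: 3.5. Distance in frame 2: 7.4.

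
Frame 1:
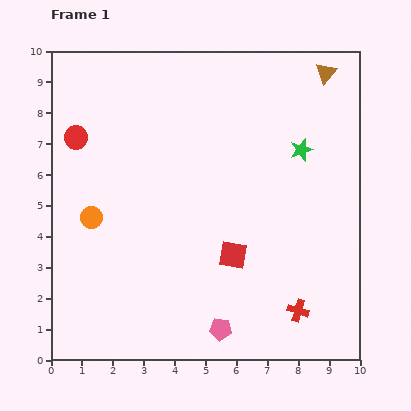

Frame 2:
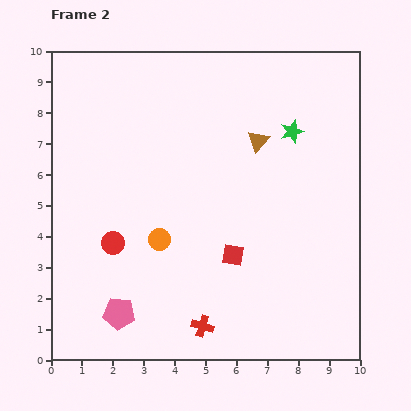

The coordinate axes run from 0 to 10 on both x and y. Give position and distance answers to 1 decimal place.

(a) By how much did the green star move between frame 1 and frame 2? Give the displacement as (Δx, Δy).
(-0.3, 0.6)

The green star was at (8.1, 6.8) in frame 1 and (7.8, 7.4) in frame 2.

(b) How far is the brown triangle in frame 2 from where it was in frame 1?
3.1

The brown triangle moved from (8.9, 9.3) to (6.7, 7.1), a distance of √(2.2² + 2.2²) ≈ 3.1.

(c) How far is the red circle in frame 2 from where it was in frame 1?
3.6

The red circle moved from (0.8, 7.2) to (2.0, 3.8), a distance of √(1.2² + 3.4²) ≈ 3.6.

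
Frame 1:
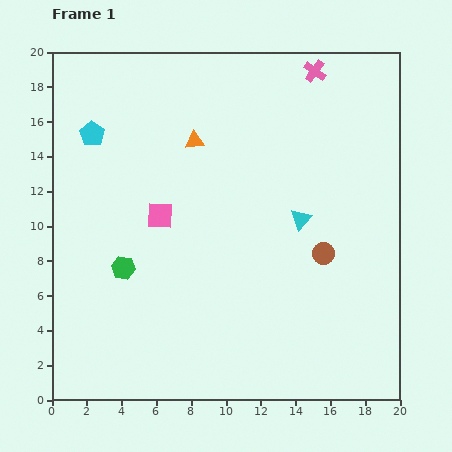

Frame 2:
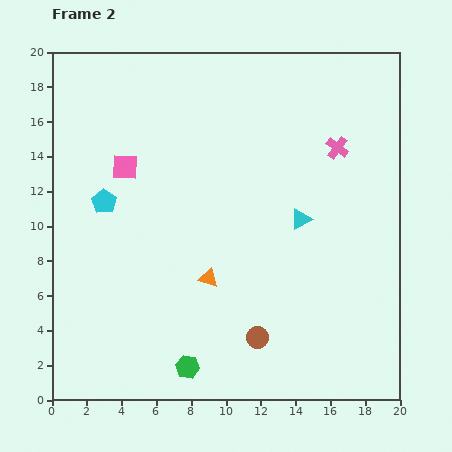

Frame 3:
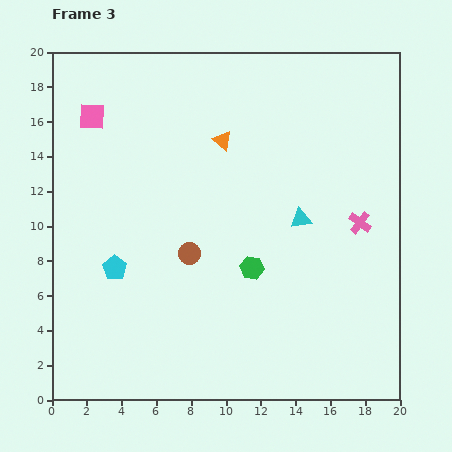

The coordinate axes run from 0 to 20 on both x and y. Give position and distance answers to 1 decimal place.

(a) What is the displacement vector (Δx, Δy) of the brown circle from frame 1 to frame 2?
(-3.8, -4.8)

The brown circle was at (15.6, 8.4) in frame 1 and (11.8, 3.6) in frame 2.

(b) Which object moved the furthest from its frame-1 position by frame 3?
the pink cross

(moved 9.1; next 7.8)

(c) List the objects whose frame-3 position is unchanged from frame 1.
the cyan triangle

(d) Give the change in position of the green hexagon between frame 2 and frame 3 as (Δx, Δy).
(3.7, 5.7)

The green hexagon was at (7.8, 1.9) in frame 2 and (11.5, 7.6) in frame 3.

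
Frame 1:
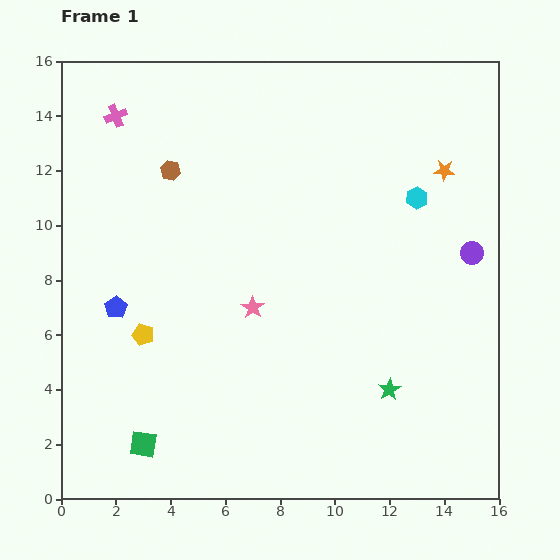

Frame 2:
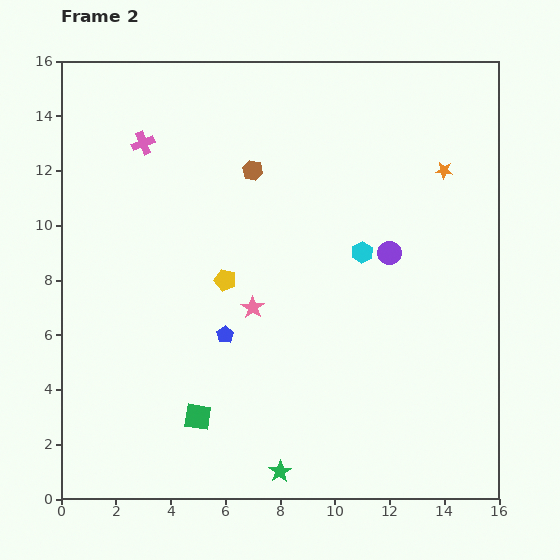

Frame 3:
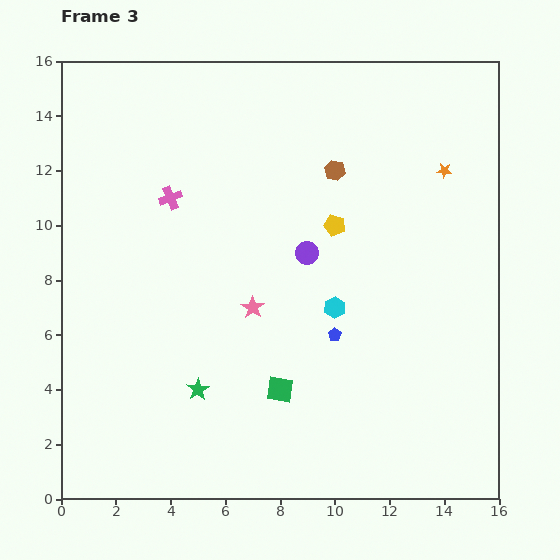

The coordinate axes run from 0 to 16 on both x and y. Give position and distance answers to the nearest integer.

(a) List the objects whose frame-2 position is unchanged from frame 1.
the orange star, the pink star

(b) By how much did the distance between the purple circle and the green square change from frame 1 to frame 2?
-5

Distance in frame 1: 14. Distance in frame 2: 9.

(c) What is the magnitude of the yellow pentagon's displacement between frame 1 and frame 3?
8

The yellow pentagon moved from (3, 6) to (10, 10), a distance of √(7² + 4²) ≈ 8.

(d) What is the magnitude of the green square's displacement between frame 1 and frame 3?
5

The green square moved from (3, 2) to (8, 4), a distance of √(5² + 2²) ≈ 5.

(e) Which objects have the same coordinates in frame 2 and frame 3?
the orange star, the pink star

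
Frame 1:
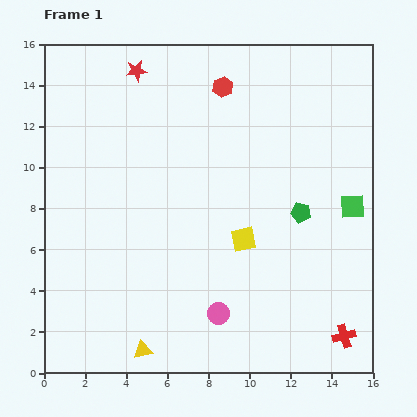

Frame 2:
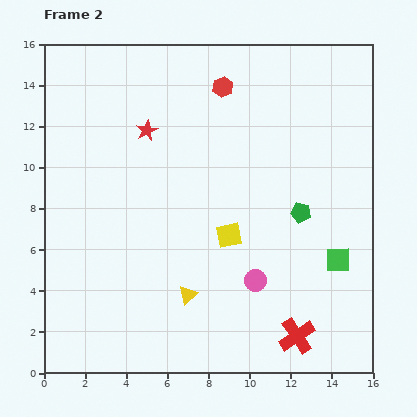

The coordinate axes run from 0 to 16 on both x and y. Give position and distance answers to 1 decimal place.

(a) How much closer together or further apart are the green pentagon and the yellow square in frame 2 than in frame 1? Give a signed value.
+0.6

Distance in frame 1: 3.1. Distance in frame 2: 3.7.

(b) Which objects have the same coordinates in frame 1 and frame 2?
the red hexagon, the green pentagon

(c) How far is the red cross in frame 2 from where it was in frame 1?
2.3

The red cross moved from (14.6, 1.8) to (12.3, 1.8), a distance of √(2.3² + 0.0²) ≈ 2.3.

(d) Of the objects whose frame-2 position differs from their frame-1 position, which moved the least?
the yellow square

(moved 0.7)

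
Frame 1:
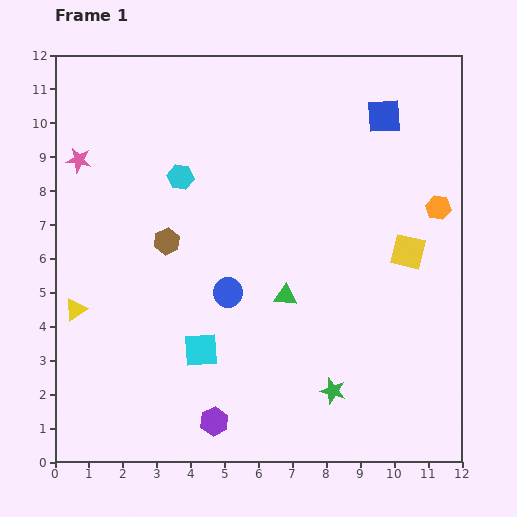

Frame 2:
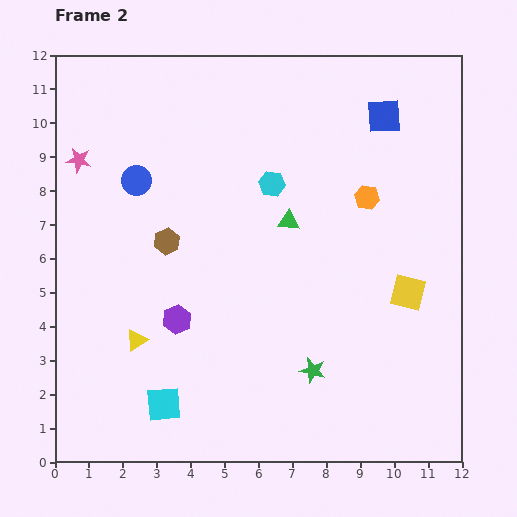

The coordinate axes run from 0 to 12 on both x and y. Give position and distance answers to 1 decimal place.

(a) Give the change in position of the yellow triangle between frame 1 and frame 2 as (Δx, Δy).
(1.8, -0.9)

The yellow triangle was at (0.6, 4.5) in frame 1 and (2.4, 3.6) in frame 2.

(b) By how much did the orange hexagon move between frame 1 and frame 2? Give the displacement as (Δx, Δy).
(-2.1, 0.3)

The orange hexagon was at (11.3, 7.5) in frame 1 and (9.2, 7.8) in frame 2.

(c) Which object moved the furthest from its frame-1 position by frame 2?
the blue circle

(moved 4.3; next 3.2)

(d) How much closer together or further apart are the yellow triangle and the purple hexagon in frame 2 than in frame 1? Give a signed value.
-4.0

Distance in frame 1: 5.3. Distance in frame 2: 1.3.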